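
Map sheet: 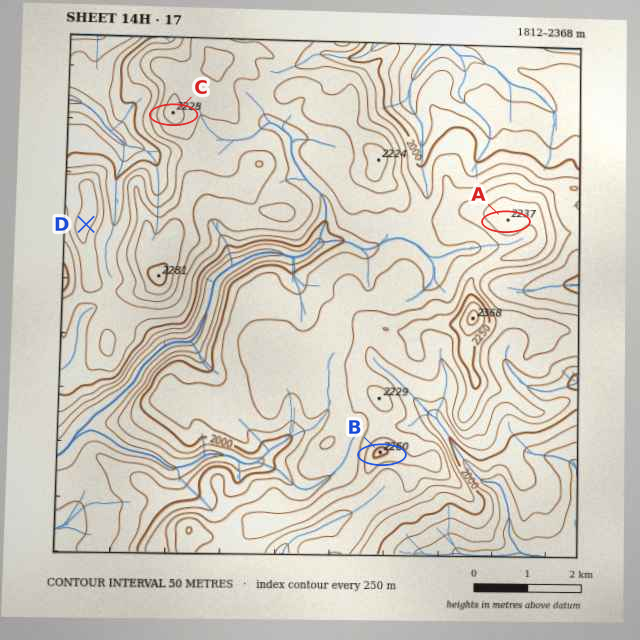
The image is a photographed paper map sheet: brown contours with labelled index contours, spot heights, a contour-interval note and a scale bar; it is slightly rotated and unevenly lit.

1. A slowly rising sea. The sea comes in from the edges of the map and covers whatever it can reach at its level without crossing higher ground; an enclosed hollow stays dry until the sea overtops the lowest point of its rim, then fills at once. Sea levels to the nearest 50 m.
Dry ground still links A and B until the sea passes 2150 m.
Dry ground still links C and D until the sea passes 2100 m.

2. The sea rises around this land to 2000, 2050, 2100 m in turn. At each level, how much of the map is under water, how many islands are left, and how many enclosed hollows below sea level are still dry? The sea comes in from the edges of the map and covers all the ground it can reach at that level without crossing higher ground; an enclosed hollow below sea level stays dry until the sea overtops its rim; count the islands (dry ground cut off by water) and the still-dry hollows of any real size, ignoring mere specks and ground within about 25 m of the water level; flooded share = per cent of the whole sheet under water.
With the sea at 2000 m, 28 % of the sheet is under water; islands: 0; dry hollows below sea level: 0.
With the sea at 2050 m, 39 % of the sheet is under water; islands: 0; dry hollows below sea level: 0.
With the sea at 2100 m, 57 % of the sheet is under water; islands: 0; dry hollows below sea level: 0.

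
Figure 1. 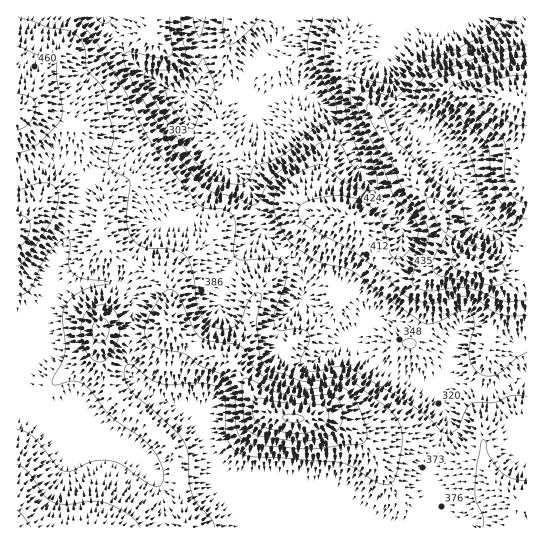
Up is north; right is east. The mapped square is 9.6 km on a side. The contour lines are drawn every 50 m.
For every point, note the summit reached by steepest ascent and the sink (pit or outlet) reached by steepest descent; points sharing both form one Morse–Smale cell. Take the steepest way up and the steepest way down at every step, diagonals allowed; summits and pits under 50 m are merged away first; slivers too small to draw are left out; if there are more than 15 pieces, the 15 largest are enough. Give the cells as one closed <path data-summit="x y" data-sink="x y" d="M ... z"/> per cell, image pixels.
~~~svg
<path data-summit="293 418" data-sink="187 95" d="M187 108l-2 6-6 6-34 20-30 24-28 17-16 52-16 28-4 14 0 14 42-6 16 0 12 4 11 14-3 41 2 31 4 7 18 15 30 12-10 4-37 39 8 8 8 13 9 8 13 1 44-4 10 19 17 24 5 4 39 2 52-2 18 4 27 0 13-2 15-5 14-17 3-9-2-21 8-27 10-20 0-13-7-15-10-10-36-15-23-13-18-16-6-1-32-34-12-10 1-22-5-14-10-11-25-19-16-48-7-9-26-15-8-10-15-24z"/><path data-summit="522 98" data-sink="187 95" d="M527 16l-423 1 21 36 13 14 31 22 12 6 7 0 0 19 9 24 18 23 30 20 7 13 7 27 5 12 25 19 7 7 7 12 0 28 12 10 32 34 6 1 30 24 46 20 5 0 11-7 10 0 20 7 19 1 19-8 15-3 0-13-5-15-9-7-13-7-22-7-18-1-8 10-3 13-5-7-11-7-20-10-19-7-20-3-15 10 7-8 0-24 25-32 9-21 2-16-42-53-8-19 34-15 17-14 1-5 9 11 21 12 9 18 17 18 10 18 6 22 5 6 12 6 33 1z"/><path data-summit="467 263" data-sink="187 95" d="M405 120l-1 5-17 14-34 15 8 19 42 53-2 16-9 21-25 32-2 27 10-5 8 0 24 7 34 17 9 10 3-13 8-10 24 3 16 5 17 9 6 8 3 11 1-131-34-2-12-6-5-6-6-22-10-18-17-18-9-18-21-12z"/><path data-summit="17 113" data-sink="187 95" d="M103 16l-87 1 1 154 33-10 8 0 19 8 10 11 28-16 22-19 30-17 18-14 3-19-7 0-12-6-31-22-13-14z"/><path data-summit="17 527" data-sink="187 95" d="M19 335l-3 0 1 193 332-1 0-3-8-1-32 2-59-2-5-4-17-24-10-19-44 4-13-1-9-8-8-13-11-11-51-28-7 0-10 5-10 0-30-12-5-6-1-13z"/><path data-summit="101 330" data-sink="187 95" d="M109 283l-16 0-40 5-18 27-15 15 0 76 5 6 30 12 10 0 10-5 7 0 55 30 36-38 10-4-30-12-8-6-13-14-3-8 3-66-11-14z"/><path data-summit="522 502" data-sink="187 95" d="M527 379l-10 1-23 9-19-1-20-7-10 0-14 7 9 10 5 11 2 17-10 20-8 27 2 21-4 12-13 14-9 4-19 3-36-2-1 2 178 1z"/><path data-summit="17 233" data-sink="187 95" d="M58 161l-8 0-34 10 1 164 3-1 0-4 15-15 16-25 1-23 19-34 16-51 0-3-10-10z"/>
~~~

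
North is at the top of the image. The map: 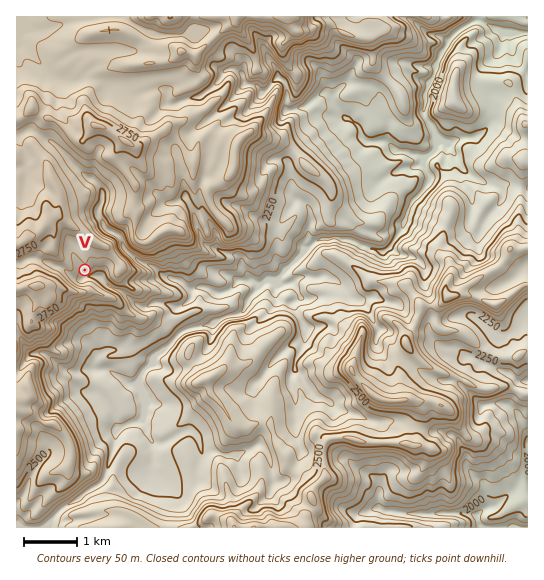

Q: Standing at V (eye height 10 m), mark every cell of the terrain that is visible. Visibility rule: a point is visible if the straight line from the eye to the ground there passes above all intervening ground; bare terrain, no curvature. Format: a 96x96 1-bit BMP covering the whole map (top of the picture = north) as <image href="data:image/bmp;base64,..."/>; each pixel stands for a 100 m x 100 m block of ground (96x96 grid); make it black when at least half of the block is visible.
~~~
<image width="96" height="96" href="data:image/bmp;base64,Qk2+BAAAAAAAAD4AAAAoAAAAYAAAAGAAAAABAAEAAAAAAIAEAAATCwAAEwsAAAIAAAAAAAAA////AAAAAAAAAAAAAAAAAAAAAAAAAAAAAAAAAAAAAAAAAAAAAAAAAAAAAAAAAAAAAAAAAAAAAAAAAAAAAAAAAAAAAAAAAAAAAAAAAAAAAAAAAAAAAAABAAAAAAAAAAAAAAABAAAAAAAAAAAAAAABgAAAAAAAAAAAAAABwAAAAAAAAAAAAAABwAAAAAAAAAAAAAABwAAAAAAAAAAAAAABwAAAAAAAAAAAAAABwAAAAAAAAAAAAAABwAAAAAAAAAAAAAADwACEAAAAAAAAAAAD4f/wAAAAAAAAAAAD///wAAAAAAAAAAAD///gAAAAAAAAAAABn/4AAAAAAAAAAAAB3+AAAAAAAAAAAAAA/8AAAAAAAAAAAAAAD+AAAAAAAAAAAAAAD/AAAAAAAAAAAAAAD/AAAAAAAAAAAAAAB+AAAAAAAAAAAAAAQ8AAAAAAAAAAAAAA54AAAAAAAAAACAAA/wAAAAAAAAAADgAA/gAAAAAAAAAADwAA/gAAAAAAAAAAHxgAAgAAAAAAAAAADxwAAAAAAAAAAAAAB4wAAAAAAAAAAAAAx4wAAAAAAAAAAAAA54AAAAAAAAAAAAAAYAAAAAAAAAAAAAAAAAAAAAAAAAAAAAAAAAAAAAAAAAAAAAAAAAAAAAAAAAAAAABAAAAAAAAAAAAAAAAAAAAAAAAAAAAAAAAAAAAAAAAAAAAAAGQAAAAAAAAAAAAAP+AAAAAAAAAAAAAA/+AAAAAAAAAAAAAH/+AAAAAAAAAAAAAH/uAAAAAAAAAAAAAOPPAAAAAAAAAAAAAAcHAAAAAAAAAAAAAA4GAAAAAAAAAAAAAB4AAAAAAAAAAAAADBwAAAAAAAAAAAAAABwAAAAAAAAAAAAAABgAAAAAAAAAAAAAABgAAAAAAAAAAAAAAAwAAAAAAAAAAAAAABgAAAAAAAAAAAAAAAAAAAAAAAAAAAAAAAAAAAAAAAAAAAAAAAAAAAAAAAAAAAAAAAAAAAAAAAAAAAAAAAAAAAAAAAAAAAAAAAAAAAAAAAAAAAAAAAAAAAAAAAAAAAAAAAAAAAAAAAAAAAAAAAAAAAAAAAAAAAAAAAAAAAAAAAAAAAAAAAAAAAAAAAAAAAAAAAAAAAAAAAAAAAAAAAAAAAAAAAAAAAAAAAAAAAAAAAAAAAAAAAAAAAAAAAAAAAAAAAAAAAAAAAAAAAAAAAAAAAAAAAAAAAAAAAAAAAAAAAAAAAAAAAAAAAAAAAAAAAAAAAAAAAAAAAAAAAAAAAAAAAAAAAAAAAAAAAAAAAAAAAAAAAAAAAAAAAAAAAAAAAAAAAAAAAAAAAAAAAAAAAAAAAAAAAAAAAAAAAAAAAAAAAAAAAAAAAAAAAAAAAAAAAAAAAAAAAAAAAAAAAAAAAAAAAAAAAAAAAAAAAAAAAAAAAAAAAAAAAAAAAAAAAAAAAAAAAAAAAAAAAAAAAAAAAAAAAAAAAAAAAAAAAAAAAAAAAAAAAAAAAAAAAAAAAAAAAAAAAAAAAAAAAAAAAAAAAAAAAAAAAAAAAAAAAAAAAAAAAAAAAAAA="/>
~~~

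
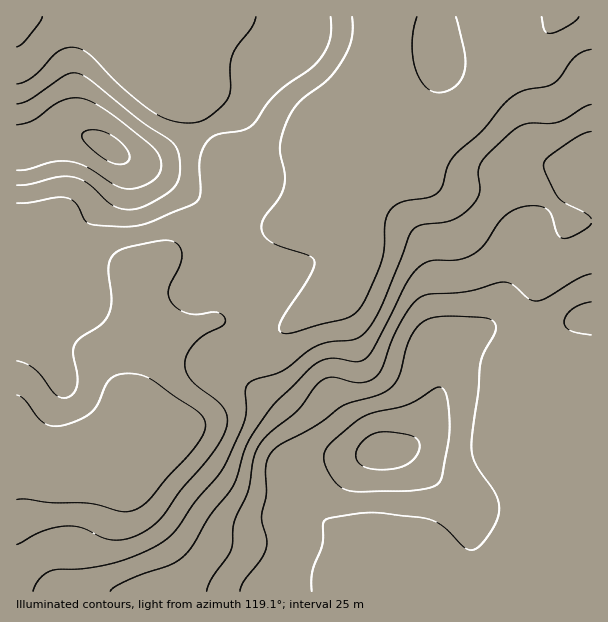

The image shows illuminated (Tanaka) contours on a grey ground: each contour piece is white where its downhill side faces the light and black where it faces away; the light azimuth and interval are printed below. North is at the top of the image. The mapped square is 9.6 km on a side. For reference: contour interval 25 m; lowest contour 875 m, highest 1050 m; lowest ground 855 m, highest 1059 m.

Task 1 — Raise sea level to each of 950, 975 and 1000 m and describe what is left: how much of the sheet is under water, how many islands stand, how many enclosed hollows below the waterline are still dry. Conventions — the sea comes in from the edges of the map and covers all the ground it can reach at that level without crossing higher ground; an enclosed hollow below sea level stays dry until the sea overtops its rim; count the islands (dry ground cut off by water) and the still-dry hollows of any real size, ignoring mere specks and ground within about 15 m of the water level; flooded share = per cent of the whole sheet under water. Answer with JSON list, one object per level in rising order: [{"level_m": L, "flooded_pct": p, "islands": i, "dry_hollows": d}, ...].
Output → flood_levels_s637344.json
[{"level_m": 950, "flooded_pct": 62, "islands": 0, "dry_hollows": 0}, {"level_m": 975, "flooded_pct": 71, "islands": 0, "dry_hollows": 0}, {"level_m": 1000, "flooded_pct": 89, "islands": 0, "dry_hollows": 0}]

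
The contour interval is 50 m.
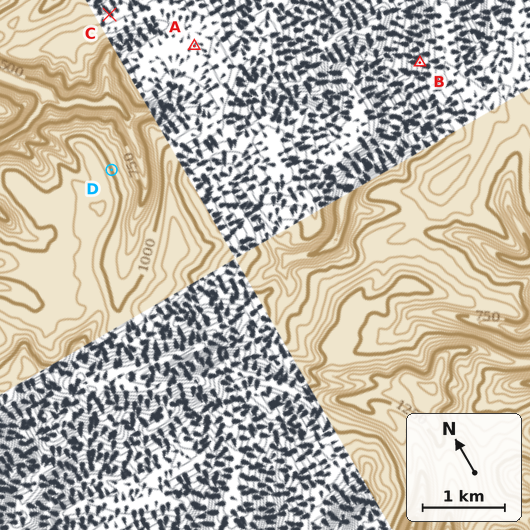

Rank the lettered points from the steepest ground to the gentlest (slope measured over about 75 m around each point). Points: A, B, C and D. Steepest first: B D C A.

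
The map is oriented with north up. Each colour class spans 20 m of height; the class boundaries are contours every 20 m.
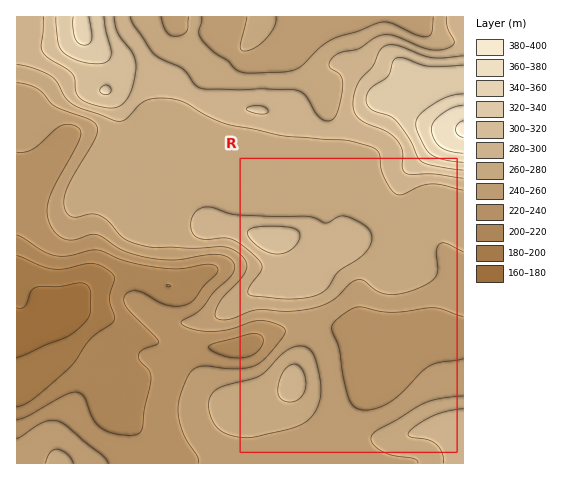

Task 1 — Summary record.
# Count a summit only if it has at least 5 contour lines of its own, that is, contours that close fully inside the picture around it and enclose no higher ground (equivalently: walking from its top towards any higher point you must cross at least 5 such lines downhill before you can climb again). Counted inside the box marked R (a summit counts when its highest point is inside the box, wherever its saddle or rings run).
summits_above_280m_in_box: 0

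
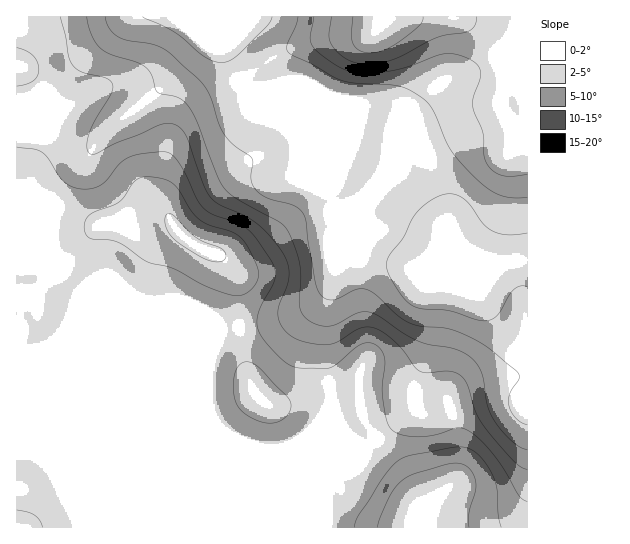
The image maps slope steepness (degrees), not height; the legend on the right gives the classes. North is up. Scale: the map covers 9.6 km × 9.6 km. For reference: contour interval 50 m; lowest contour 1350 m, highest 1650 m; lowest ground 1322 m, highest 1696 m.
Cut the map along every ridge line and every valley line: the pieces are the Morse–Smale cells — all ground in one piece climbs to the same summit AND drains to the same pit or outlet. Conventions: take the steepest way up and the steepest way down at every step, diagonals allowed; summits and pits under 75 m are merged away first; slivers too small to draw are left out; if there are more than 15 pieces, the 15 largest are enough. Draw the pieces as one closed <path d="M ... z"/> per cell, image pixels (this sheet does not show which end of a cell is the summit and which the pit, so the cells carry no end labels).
<path d="M230 16l-16 0-13 29-22 25-24 23-41 31-20 20-13 1-10-2-30-18-14 2-11-2 1 403 311-1 3-141-6-28 0-40 10-48 10-6 11-13-21-24-6-36-16-36-64-66-6-3-7-9-11-23 0-8 6-12z"/><path d="M527 16l-296 0 0 18-6 12 0 8 18 32 6 3 64 66 16 36 6 36 23 26 24 4 43 16 30-12 72 0z"/><path d="M357 252l-12 12-10 6-10 48 0 40 6 28-3 141 199 1 1-266-73-1-30 12-43-16z"/><path d="M213 16l-196 0-1 107 11 4 14-2 34 19 19 0 20-20 41-31 24-23 22-25z"/>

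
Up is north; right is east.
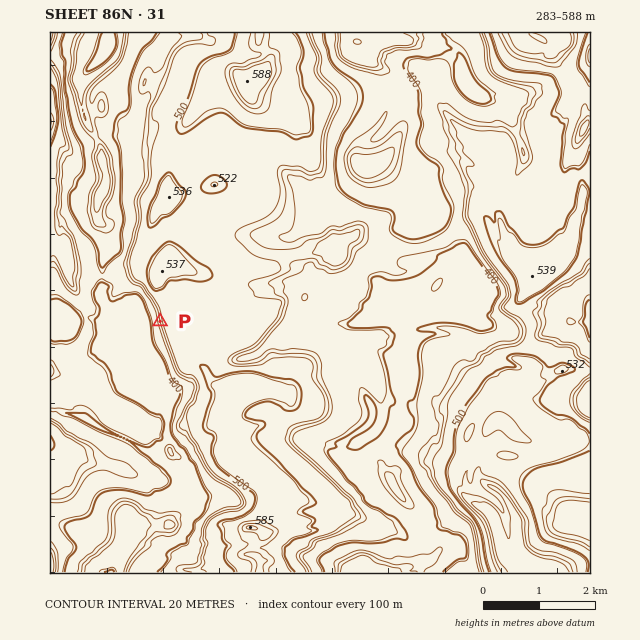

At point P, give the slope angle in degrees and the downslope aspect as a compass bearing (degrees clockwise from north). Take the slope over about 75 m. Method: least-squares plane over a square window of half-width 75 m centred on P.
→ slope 21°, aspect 260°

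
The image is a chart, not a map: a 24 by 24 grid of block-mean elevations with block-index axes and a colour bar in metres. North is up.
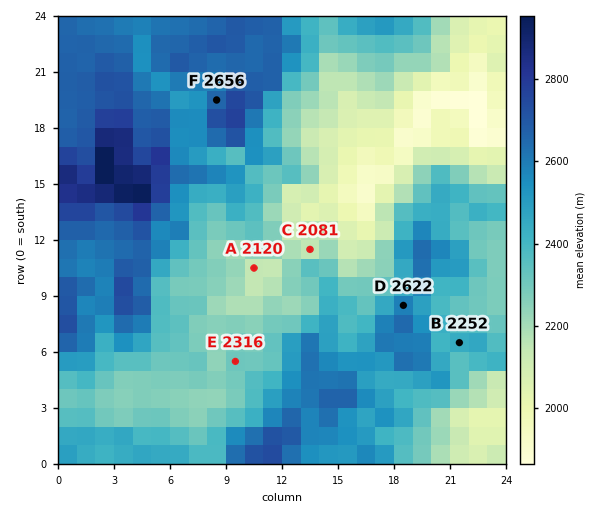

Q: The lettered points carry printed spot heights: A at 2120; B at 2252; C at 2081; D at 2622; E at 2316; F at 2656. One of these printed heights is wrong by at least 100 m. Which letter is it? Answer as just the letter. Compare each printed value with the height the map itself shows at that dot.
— B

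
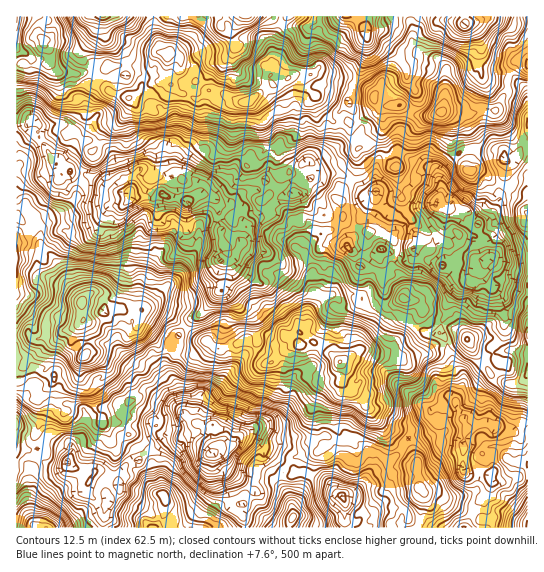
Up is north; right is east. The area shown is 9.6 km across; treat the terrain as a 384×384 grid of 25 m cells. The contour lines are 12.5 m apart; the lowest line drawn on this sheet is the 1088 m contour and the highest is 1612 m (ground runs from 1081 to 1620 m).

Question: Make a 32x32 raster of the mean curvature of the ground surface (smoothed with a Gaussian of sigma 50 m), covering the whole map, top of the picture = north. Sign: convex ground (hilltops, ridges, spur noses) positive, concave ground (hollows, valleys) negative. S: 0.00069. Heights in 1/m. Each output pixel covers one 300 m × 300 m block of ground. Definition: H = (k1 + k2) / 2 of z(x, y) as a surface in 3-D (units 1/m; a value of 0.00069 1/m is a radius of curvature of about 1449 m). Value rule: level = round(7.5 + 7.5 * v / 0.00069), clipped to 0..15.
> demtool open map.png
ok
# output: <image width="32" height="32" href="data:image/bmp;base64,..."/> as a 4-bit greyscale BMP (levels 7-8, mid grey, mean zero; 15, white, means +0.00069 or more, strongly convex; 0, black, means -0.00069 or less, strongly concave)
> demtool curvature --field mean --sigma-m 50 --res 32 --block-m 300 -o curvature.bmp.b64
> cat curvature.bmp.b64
<image width="32" height="32" href="data:image/bmp;base64,Qk12AgAAAAAAAHYAAAAoAAAAIAAAACAAAAABAAQAAAAAAAACAAATCwAAEwsAABAAAAAAAAAAAAAAABEREQAiIiIAMzMzAERERABVVVUAZmZmAHd3dwCIiIgAmZmZAKqqqgC7u7sAzMzMAN3d3QDu7u4A////AN/1YFqHZ8cYv8oYTEl2h3rXY4Nof4mFYp9yCHZtrFV2x4VKCf+3SpSpoAKWv8iVU7g0VTWJgUO6omPKV6qgU3KZkKjCepAD1YnMeVStU5jnuHF5ioZXQRiGdpRqV3V6c1icf4ksVRZAN6QG95WGMzKbhxU6kwaWhVi3nt1QhJSDmXrqR3dwaqm1q+unCEGV65ZJSJeEinXrl4inUuZXXoqXO/xlaMvGfqkq+4n7k6c3yah2fFVPzLWcum6al2j1hfeN2G+iV7in66a8dkU8yxd7eKS5+HCZRmzQQlNMWmhXUm76iqtrAsd2q7p4+7WTKLu5vUiP1WZkVaeEZbx0J1eXi6eYcbUCfTa6pWo2CzI1nJUyea4+VwZ/dQg5OZmGKIo4Q1wnPggeuKt5zHh9Z1urymQtnH58VWx0xoKoRCZv2lmFMDEENn1RitM6wQJ5WJQYolXHw2pjlkaoF40K6Xi2UadwZCez1oVHWj+FDfk4xTf5i3iJiRaXBY9UVIZUFXTJWJUhNSxrCol1t6ZYkngBRHbL6WuJa4iHppZu+7v0IvpUrWqrrvlW6gXdwfms9ka2fYqLeMdbt3pW+SX7QMX7/JlVdYo2nJ3tpb0GmxS4d6Gbhc7GcT3jfHQ5ivtz2s7bYKncu5V9pVagN8dyZtWa5kZktFk4OnRHdFe4MAJT"/>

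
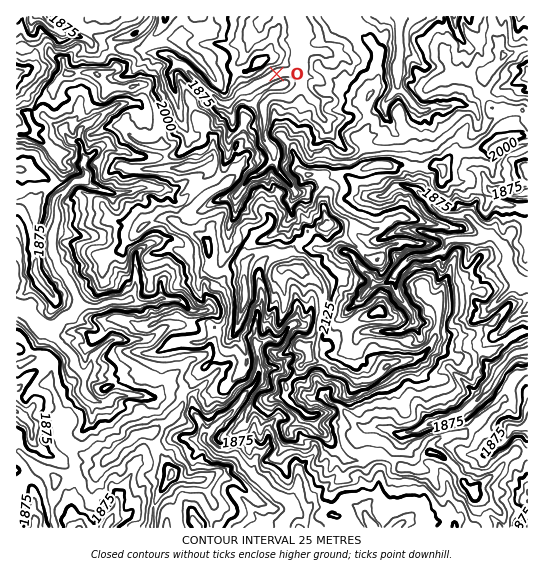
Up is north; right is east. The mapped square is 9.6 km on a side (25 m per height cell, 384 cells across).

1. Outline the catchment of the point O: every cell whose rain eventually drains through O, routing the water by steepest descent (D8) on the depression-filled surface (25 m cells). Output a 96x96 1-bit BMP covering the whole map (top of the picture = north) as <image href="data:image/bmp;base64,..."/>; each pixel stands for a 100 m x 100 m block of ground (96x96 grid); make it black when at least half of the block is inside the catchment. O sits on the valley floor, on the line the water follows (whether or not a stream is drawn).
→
<image width="96" height="96" href="data:image/bmp;base64,Qk2+BAAAAAAAAD4AAAAoAAAAYAAAAGAAAAABAAEAAAAAAIAEAAATCwAAEwsAAAIAAAAAAAAA////AAAAAAAAAAAAAAAAAAAAAAAAAAAAAAAAAAAAAAAAAAAAAAAAAAAAAAAAAAAAAAAAAAAAAAAAAAAAAAAAAAAAAAAAAAAAAAAAAAAAAAAAAAAAAAAAAAAAAAAAAAAAAAAAAAAAAAAAAAAAAAAAAAAAAAAAAAAAAAAAAAAAAAAAAAAAAAAAAAAAAAAAAAAAAAAAAAAAAAAAAAAAAAAAAAAAAAAAAAAAAAAAAAAAAAAAAAAAAAAAAAAAAAAAAAAAAAAAAAAAAAAAAAAAAAAAAAAAAAAAAAAAAAAAAAAAAAAAAAAAAAAAAAAAAAAAAAAAAAAAAAAAAAAAAAAAAAAAAAAAAAAAAAAAAAAAAAAAAAAAAAAAAAAAAAAAAAAAAAAAAAAAAAAAAAAAAAAAAAAAAAAAAAAAAAAAAAAAAAAAAAAAAAAAAAAAAAAAAAAAAAAAAAAAAAAAAAAAAAAAAAAAAAAAAAAAAAAAAAAAAAAAAAAAAAAAAAAAAAAAAAAAAAAAAAAAAAAAAAAAAAAAAAAAAAAAAAAAAAAAAAAAAAAAAAAAAAAAAAAAAAAAAAAAAAAAAAAAAAAAAAAAAAAAAAAAAAAAAAAAAAAAAAAAAAAAAAAAAAAAAAAAAAAAAAAAAAAAAAAAAAAAAAAAAAAAAAAAAAAAAAAAAAAAAAAAAAAAAAAAAAAAAAAAAAAAAAAAAAAAAAAAAAAAAAAAAAAAAAAAAAAAAAAAAAAAAAAAAAAAAAAAAAAAAAAAAAAAAAAAAAAAAAAAAAAAAAAAAAAAAAAAAAAAAAAAAAAAAAAAAAAAAAAAAAAAAAAAAAAAAAAAAAAAAAAAAAAAAAAAAAAAAAAAAAAAAAAAAAAAAAAAAAAAAAAAAAAAAAAAAAAAAAAAAAAAAAAAAAAAAAAAAAAAAAAAAAAAAAAAAAAAAAAAAAAAAAAAAAAAAAAAAAAAAAAAAAAAAAAAAAAAAAAAAAAAAAAAAAAAAAAAAAAAAAAAAAAAAAAAAAAAAAAAAAAAAAAAAAAAAAAAAAAAAAAAAAAAAAAAAAAAAAAAAAAAA4AAAAAAAAAAAAAAB4AAAAAAAAAAAAAGB4AAAAAAAAAAAAAP54AAAAAAAAAAAAAP/4AAAAAAAAAAAAAP/4AAAAAAAAAAAAAP/8AAAAAAAAAAAAAf/8AAAAAAAAAAAAAf/+AAAAAAAAAAAAAf/+AAAAAAAAAAAAAf/+AAAAAAAAAAAAAf/+AAAAAAAAAAAAA//+AAAAAAAAAAAAA///AAAAAAAAAAAAA///gAAAAAAAAAAAB///gAAAAAAAAAAAB///wAAAAAAAAAAHj///8AAAAAAAAAAP////+AAAAAAAAAAP////+AAAAAAAAAAH//8D+AAAAAAAAAAB//8AeAAAAAAAAAAD//4AMAAAAAAAAAAD//wAAAAAAAAAAAAD//AAAAAAAAAAAAAD9+AAAAAAAAAAAAADwOAAAAAAAAAAAAAAAAAAAAAAAAAAAAAAAAAAAAAAAAAAAAAAAAAAAAAAAAAAAAAAAAAAAAAAAAAAA="/>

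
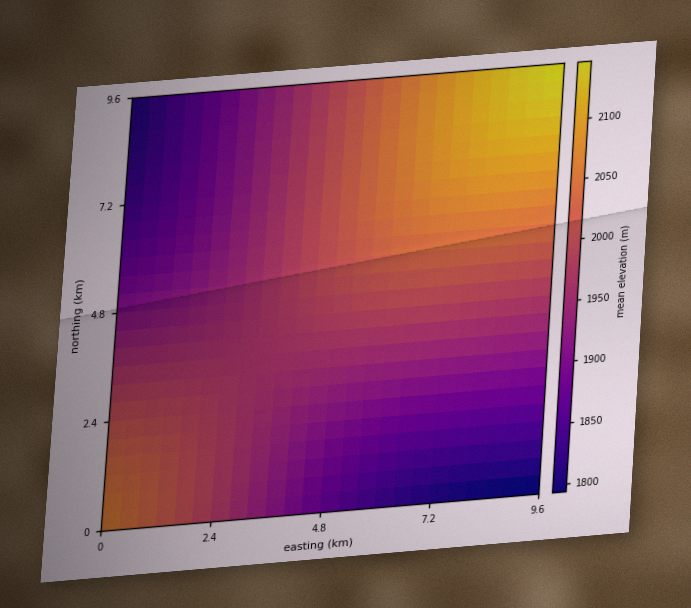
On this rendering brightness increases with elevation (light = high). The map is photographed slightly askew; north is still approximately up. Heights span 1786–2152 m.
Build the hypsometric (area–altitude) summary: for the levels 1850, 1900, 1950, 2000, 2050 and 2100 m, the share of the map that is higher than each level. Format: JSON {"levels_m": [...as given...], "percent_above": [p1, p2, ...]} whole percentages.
{"levels_m": [1850, 1900, 1950, 2000, 2050, 2100], "percent_above": [92, 78, 58, 31, 15, 5]}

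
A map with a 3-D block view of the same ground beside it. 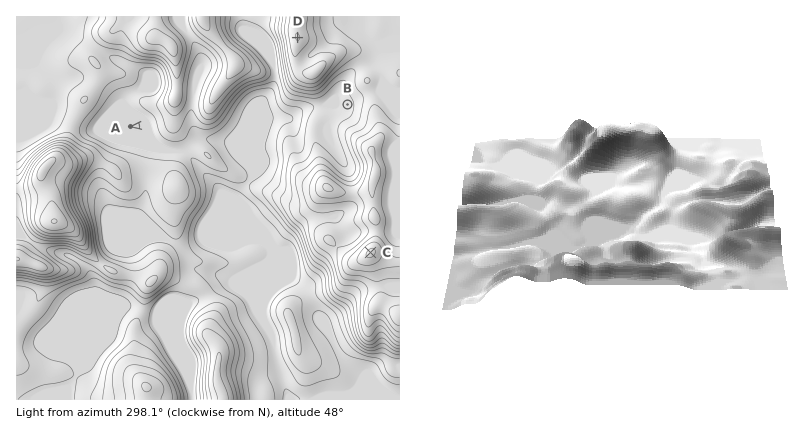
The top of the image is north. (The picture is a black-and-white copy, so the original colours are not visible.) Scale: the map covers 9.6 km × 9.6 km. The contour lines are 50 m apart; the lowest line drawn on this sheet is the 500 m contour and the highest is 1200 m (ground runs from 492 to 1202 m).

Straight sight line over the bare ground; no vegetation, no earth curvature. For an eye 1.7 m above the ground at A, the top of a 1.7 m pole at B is hidden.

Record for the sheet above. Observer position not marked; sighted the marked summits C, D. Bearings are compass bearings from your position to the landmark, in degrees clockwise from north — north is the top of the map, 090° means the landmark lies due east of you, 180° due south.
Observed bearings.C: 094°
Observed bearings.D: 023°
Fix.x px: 211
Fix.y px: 241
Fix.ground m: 530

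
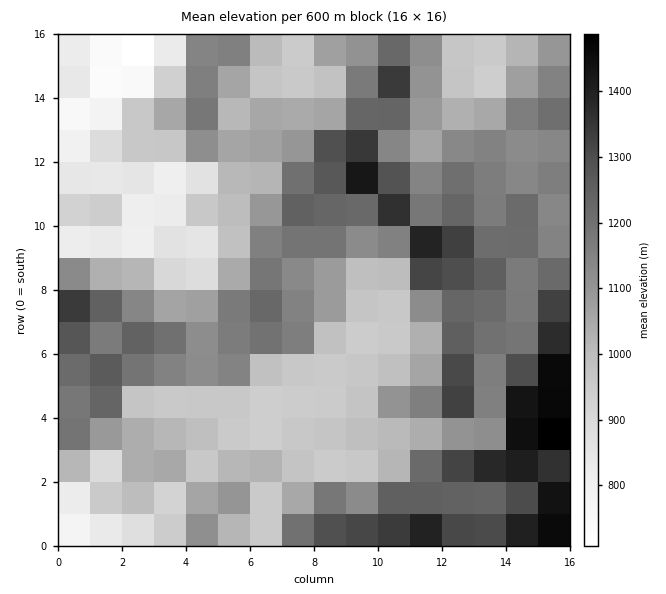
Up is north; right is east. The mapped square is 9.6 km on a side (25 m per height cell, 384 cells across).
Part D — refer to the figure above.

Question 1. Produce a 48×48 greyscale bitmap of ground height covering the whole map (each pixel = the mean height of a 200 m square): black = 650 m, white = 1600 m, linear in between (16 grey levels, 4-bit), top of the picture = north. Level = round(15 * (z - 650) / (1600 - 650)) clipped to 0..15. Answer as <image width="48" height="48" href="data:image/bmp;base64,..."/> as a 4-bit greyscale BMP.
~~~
<image width="48" height="48" href="data:image/bmp;base64,Qk32BAAAAAAAAHYAAAAoAAAAMAAAADAAAAABAAQAAAAAAIAEAAATCwAAEwsAABAAAAAAAAAAAAAAABEREQAiIiIAMzMzAERERABVVVUAZmZmAHd3dwCIiIgAmZmZAKqqqgC7u7sAzMzMAN3d3QDu7u4A////ACEREiIjV4hmVVVXm7u7u7vMy7uqu7zMzBIyM0RDV4h2ZVVXmqqqu7vMy7uqq7zd3RNERFVDVnd3ZVVWmqmZqprMy7uqq7zd3SJFVVVTNWd4dlVWiqqYmJq7uqqpqqvM3iI0VmZVRFZ4hlVVaJmYeJqpiJmZmZq7zjMzVWZmVFd4h1VVVWd3Z4mZqpmJmqqrzkQzRWZ3ZEZ3d2VVVVVVVWd5u6qqu7uqvHdDRVZ3dkRVZnZVVVVVVVZnm7u83dy7u4hjNFZ3dlRERWZmZVVFVVVWiau7vN7czIiFRWd3ZmVVRFVlVlVVVVVVZniHeb3t3IiZZmdmZVZlVERVVWVVZmVVVWZmaK3u7Yirt2ZlVVVVVURERVVVV3d3eIiIeL3u7Yiat1VVVVVVVVVFVFVVV4iIirupeL3u3YiJqFVVVVVVVVVFVUVVVoh2iruoeb3d3YiJqWVVVVVVVVRFVVVEVndWiry5eKzczYiZq4VVVVVmZVVVVVVEVnVWeay5eKvM3ZmZq7iImYiJmGVVVVVUVmVVZ5uph5u83aqZmru6qpmZmXZVVVVUVVVVZ5qph5qs7bqZmauqqYiZiZh4h2VVVVVVV5qph4ms3bqIiJqpmXd3iJmZiHVVVVVVZ5qpmHiavLqIiIiId2Z4iImZmHVVVVVVaJqZmYiZrLqpiId3ZleZmZmZiIVVVVVWeJmZmZiJrMu7qYiHd1eYiZmYiIdlVVVWiamZmZiJvcuqqph3ZlV3eJmYeIh2VVVXiZmYmZiJvaqZmIdlVERWaJmId4d2VVVXmpiIiZiIq4h3ZWZkQzNFaJmIh3ZlVVZpzLmZmYiImmVUMzRkMzM0Z5iIiHd2VVVq3tzcupiIiVMiIiJEMzM0WJiImHiHZmZq7t26mqmIiTIzIiI0MzM0V4iImYmYh4iLzcqYiamIiBFFRDIkMzNERoiIqpqpl4q7qqqZiJqIiCJVVTIjMzRVVXiJqqqZiJvLiJqZiJqIiERVVDIiNEV3ZViZqZmYmry5iJmYiJqYiGVERDIiI0ZmZVaJmpmZrNyoeJmYiImYiFQzMzMiIjNFZlZ4mZmazduYiJmYiIiYiDMiM0MyIjM0ZlZ4mqmr3cqZh5mYiIeJiDIjM0QzM0REZ2ZomqvN3KmId4mZiIeIiDIjNFVDRWZUZ3ZniazMy5d3d3mZiHd3dzIzRFVEV4h2aIZmeKuqu6dmZmiZh4h3iCIzRWZVaJmHaIdmZ6mIrKdmZmeIh4iIiSEjNFZmeJmXZnh2Z4d3nLh2d2eIdoiImSERIkV3d4mGVWZ2dmZnnLl3d2ZmdomJmSERESRVVomGVVVWZVZ3m8qHh2VVVniZmTIiERIzRomGVVVVVVZnm8uYhmVVVWeJiEMyEREjVnmHdlVVVVVWisuodlVURWd4iEQyEREjRomHeGVVVVVWirypdlVERWZ3iEMyERESNomHiXVVRVZmeKuodlVEVVZ3dzMiERERJXiHiXVUVWd3d4mYdmVEVVV3dzIiIhERI2iHiXVUVniId3iJh2VEVmZndw=="/>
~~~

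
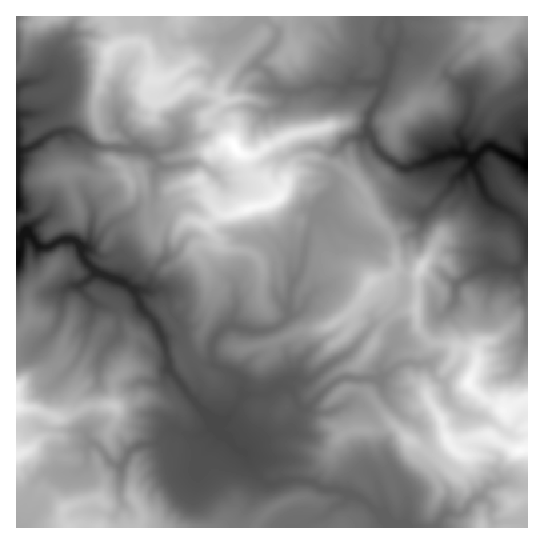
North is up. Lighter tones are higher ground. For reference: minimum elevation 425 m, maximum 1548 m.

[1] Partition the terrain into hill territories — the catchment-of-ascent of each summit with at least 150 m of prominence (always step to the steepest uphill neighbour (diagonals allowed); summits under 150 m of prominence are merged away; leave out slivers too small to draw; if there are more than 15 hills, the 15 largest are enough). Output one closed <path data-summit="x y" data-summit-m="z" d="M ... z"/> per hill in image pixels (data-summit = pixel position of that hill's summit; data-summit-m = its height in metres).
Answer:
<path data-summit="234 146" data-summit-m="1548" d="M397 16l-381 1 0 236 4-4 1-11 5-6 13 15 11 0 11-7 13 0 7 7 0 6 4 8 10 11 27 9 12 8 6 17 16 17 8 18 5 29 46 53 2 7 12 9 9 12 7 1 18-13 24-7 13-22-8-19-6-4-9 0-11 8-23 0-2-4 2-9-4-7 14-18-2-26 24-3 7-4 7-9-1-9 3-19 10-18 10-44 6-11 3-11 13-13 3-7 0-4-7-10 3-15 14-14 7-3 9 0 6-3 0-16 13-25 0-8 8-16 2-14 6-10 3-10z"/><path data-summit="521 450" data-summit-m="1522" d="M369 133l-7 4-9 0-7 3-14 14-3 15 7 10 0 4-3 7-13 13-3 11-6 11-10 44-10 18-3 19 1 9-7 9-7 4-24 3 2 26-14 18 4 7 0 12 23 1 11-8 9 0 6 4 8 19-13 22-24 7-19 14 11 18 11 12 8 1 8-4 21 0 11 3 11 6 12 0 20 7 24 17 10 15 136 0 1-269-10 9-16-1-10-6-1-11 4-19 0-16 4-8-15-14-5-16-7-11-1-9-9-5-13 1-11 3-15 8-5 0-6 3-1 15-6 6-6 1-12-5-11-14 0-5 7-10-8-9z"/><path data-summit="17 407" data-summit-m="1473" d="M26 232l-5 6 0 7-5 9 1 274 2-1 0-5 5-9 7-24 11-14 5-3 31 0 9-8 12 1 8-4 14 6 9-16 9-6 20-2 14-14 17 7 8 0 8-4 7-7 0-3-44-52-5-29-8-18-16-17-5-16-13-9-27-9-10-11-4-8 0-6-7-7-13 0-11 7-11 0z"/><path data-summit="497 39" data-summit-m="1186" d="M527 16l-129 0-1 6 3 7-1 12-7 10-3 18-8 16 0 8-13 25 0 15 9 17 25 18 9 0 38-15 13-1 11 7 14-12 6 0 34 18z"/><path data-summit="69 527" data-summit-m="1336" d="M214 423l-8 9-8 4-8 0-17-7-14 14-20 2-9 6-9 16-14-6-8 4-12-1-9 8-31 0-5 3-11 14-7 24-5 9 0 5 222 1 0-11 11-16 5-26-12-21-7-3-9-12-12-9z"/>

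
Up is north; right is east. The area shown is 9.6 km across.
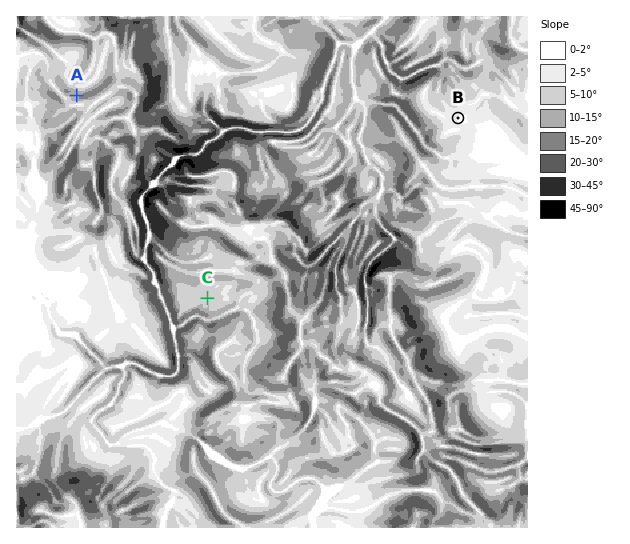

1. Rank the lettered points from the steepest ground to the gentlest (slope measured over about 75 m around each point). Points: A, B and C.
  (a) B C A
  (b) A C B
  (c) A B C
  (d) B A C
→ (b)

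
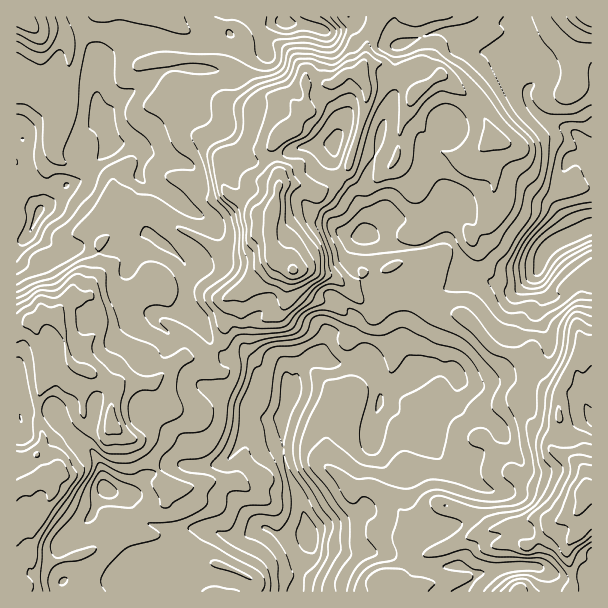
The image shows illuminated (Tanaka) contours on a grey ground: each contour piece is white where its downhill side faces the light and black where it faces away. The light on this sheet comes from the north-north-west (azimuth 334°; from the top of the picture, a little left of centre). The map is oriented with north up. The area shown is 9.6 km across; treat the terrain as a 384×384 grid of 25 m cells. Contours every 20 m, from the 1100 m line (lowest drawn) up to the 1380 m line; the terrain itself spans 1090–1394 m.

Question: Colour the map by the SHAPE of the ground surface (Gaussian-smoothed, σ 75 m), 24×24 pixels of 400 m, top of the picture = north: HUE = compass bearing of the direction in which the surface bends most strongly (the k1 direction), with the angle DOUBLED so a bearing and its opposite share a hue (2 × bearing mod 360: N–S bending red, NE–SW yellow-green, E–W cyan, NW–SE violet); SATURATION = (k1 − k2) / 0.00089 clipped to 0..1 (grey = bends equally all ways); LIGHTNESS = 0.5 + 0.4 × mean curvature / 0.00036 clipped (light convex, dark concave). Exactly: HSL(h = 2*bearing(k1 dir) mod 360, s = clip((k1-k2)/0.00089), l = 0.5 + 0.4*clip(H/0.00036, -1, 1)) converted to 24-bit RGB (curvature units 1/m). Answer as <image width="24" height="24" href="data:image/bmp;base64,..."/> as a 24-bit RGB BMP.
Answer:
<image width="24" height="24" href="data:image/bmp;base64,Qk32BgAAAAAAADYAAAAoAAAAGAAAABgAAAABABgAAAAAAMAGAAATCwAAEwsAAAAAAAAAAAAArdd1MR5Gf5o3jZBNXkFvk3h7fJKMU49Ul4pFhMDkuYjXFSKRT4C7Yn2y0KnXwKHWdKO5sVrKPkq4DVYXUugB5gA6XwgO78EX29xWGDN5noTCtIiaQnh9Yo5MeY9kbqWzktnRmFZXsHB9SGKRGxRZsZZQYo8lhmAlxD067E+5gyGH2k9/1QAQn7YAXfBBW+wA45aQG3Y2IGVAv3CUfXivl1yzhpw0XnMje2UiTngvbUQfc4lBChEpsqJMoLeIfIydoaJrTWoryR7ZjqvYiIfcwSXkcpfN/M/cZ6JP8ZiWH4RnIbarxkaVukqcwIyMeYG5fLK3mjyDktm5KyCecjmDjcB2R5ZQcbeCaVG2w731kdv3O7/JeyucxCHk1G7J36WXv4TU4qi675m4CBQrgpEePK5mp93ap4nVgWTQlaTLvs6fIwAzdLNqo+K6fZ7LYI2ySntnkL03ZzUjZSciVJEzLntqUHc/6ty8h1XWmNeT21KokgCVkMV8OKpRZ3Ium4olGVgOsLNMt6lYLwB3y+vVgrN4QXh3p0tqdZdzf093nm1uW5ONjlevfiB5aOaljeKYelkf4eBQcww/noftzvfyrEzggFOJfpdvz8uWKJGbU12UIDeQwrJ+q5hhKltpq6xdnI5yVkttp4qhgqWTQSNQUM268OA6MNAu09ciSBQOo89vC+B4xH4efT5jkLS+f5O01LuYFyRQq7U4HE9kxJuKtYuJQbGmOYSLpW58cqGXWHyUtlOOUWS2J2OC+vfReihMxzzBjFPcnb5uLNWa3XTWaYDFiKJkYExJy5JyGmKev85tHihLer1klpm1zYHJKLCFPZN6s5SFQjphfGhBpa5iNHKi+rmcYj2HO6FwxFGhk9WuYbq7k1xqT4p823LEdYa4e7lyyS10mn0wKGRGFo8Wm3YbUikewrJ2WUByhYg2UTZGnqNfVLeYZcN0CxCi45SKN9SZTaI8XcFesoRHWop/mXCAQYY+t1Sx7TwpiCE2jy4jLuAlHXKQubhXmERmU7NLgVp/kW+AWWSNoejEYJSwjXjFHA1Z8PfU78nwuL7shUB+h8ZmUUR9b1JNdLVDLAok161meIvHrIbl8cGVDxs5MdyqbNC1mnDCW3OXh6rFr9vkebGOSIOjPzqXHG2/9PHXUsNi40vi7LLb0IBxXDyFsXGsgMjHEk3YwL7u3YfFcStK/bpcEJNXCOvgTc7NVIZCfqOuWppSc5JUspBeIJQtBz2f3RlhpMURrow2GWIc4ahe1Vp6QD2Ljb2dqlCNPmQ2KlUoqCBD56Xj1uj10t/5AEGtk3TPuJnfX1PHtqSEaC1IyMFAuNk3CCcrK9SL6bTkAm9c3GF8X34b2dVbUIFGfmo+fTE0dr65JyqJ4C+ctvKXc8Nx0tmdJQ1FP0YoekwxuoY4ipg7zC/Dxal/466VETovADMMEHIJATVgaas8vnOy1XpopkiubVm8jd7ahyJJJg0cU+de+vPRKKBGhh0FcS8lMmBfSoJdqqhHjGi6VKm72n2Uv4uA2ZniLEuMME4asDJsG49PQ4lCyXptcZ3NtMVJcCEzNDO5j3j/G+K998WCkhau0ZvrXUTKiT2sMmFSmMCQT4NeUjcxjbxbx7OVmkxLQSjNo5rdV1K8yVZnG9eTOrmS025vSzuPd5a2Lw5Ctvl9P3qTbehl6obrTX+Y/4PQB2au6LTiT6qUjUmSi4HBcrt9oW1PscuJGkxos5pnShtt5+KsTXt8SH9ajGcrdUVAlFRXLbTJku/fpjjC97BgS1kARGYYCSyF/5dHyow4mUuiWbTAblaqxYScqMfYu87qejazMDCCKVpI5OWYVKaTUkd3r2GtdpWKbKCIdJZxTjJSt7JKV6dv98LflmzMCCIr/9ufE0Rq1LZSOFs3TVBAnNyFcM2HcR1BlhkbNoUrc7rFTLCJxqVxUTlyOpZWuYCvgY6edYCST4ixg5ncrJjgyW682lqAKyx88/2gBx5O+tTQPThrXc6lnN+mcTRYcDCBxZ/OtqPFn2lTN4Jk0bRiNz13u4+hQJxfd6JZa4tJkZJPJaVMI3Fw91ePp8bx2qf/6vjQGiWuVNWazMz3gsLklEZdeURxT2WAiIpavrSEroI7HsRtr81lQ0trWaloqWl8rVlvVrCYabSinXRNEilDp/3GoU+5kg1O/tZqBytYms0L4K8xYycpiFJKf2CAhlqUZYxps25FxfHigqbNgCyfmHpvfH9abZBZdKR6d62kg12GoKp1Frc1MCADMxIAV4MA5cpFqD2msnwzZnEcY3gyUJdRXn2WfESDkliByEZI"/>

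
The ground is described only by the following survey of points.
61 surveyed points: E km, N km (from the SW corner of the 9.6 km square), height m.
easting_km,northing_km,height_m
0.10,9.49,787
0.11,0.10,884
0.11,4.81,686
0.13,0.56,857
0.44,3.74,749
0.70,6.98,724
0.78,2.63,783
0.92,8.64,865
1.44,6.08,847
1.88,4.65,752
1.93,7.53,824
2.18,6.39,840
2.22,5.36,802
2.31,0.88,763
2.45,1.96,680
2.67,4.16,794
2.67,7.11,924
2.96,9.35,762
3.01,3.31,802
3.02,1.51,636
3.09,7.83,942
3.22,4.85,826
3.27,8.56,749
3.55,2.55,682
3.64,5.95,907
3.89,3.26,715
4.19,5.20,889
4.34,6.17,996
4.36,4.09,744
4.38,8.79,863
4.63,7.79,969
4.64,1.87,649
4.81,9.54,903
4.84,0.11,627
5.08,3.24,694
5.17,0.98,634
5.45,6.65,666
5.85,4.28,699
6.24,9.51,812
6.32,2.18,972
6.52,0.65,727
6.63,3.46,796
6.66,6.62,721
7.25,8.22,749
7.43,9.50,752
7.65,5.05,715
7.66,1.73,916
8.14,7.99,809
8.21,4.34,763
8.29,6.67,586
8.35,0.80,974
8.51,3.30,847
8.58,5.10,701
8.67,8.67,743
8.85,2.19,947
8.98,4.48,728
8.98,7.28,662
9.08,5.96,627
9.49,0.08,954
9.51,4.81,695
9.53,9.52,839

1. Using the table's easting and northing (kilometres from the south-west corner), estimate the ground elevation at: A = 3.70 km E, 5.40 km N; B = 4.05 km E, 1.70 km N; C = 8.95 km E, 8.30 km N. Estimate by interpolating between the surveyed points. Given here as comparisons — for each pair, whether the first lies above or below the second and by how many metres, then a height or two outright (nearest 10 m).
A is above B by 290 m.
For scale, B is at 570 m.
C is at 740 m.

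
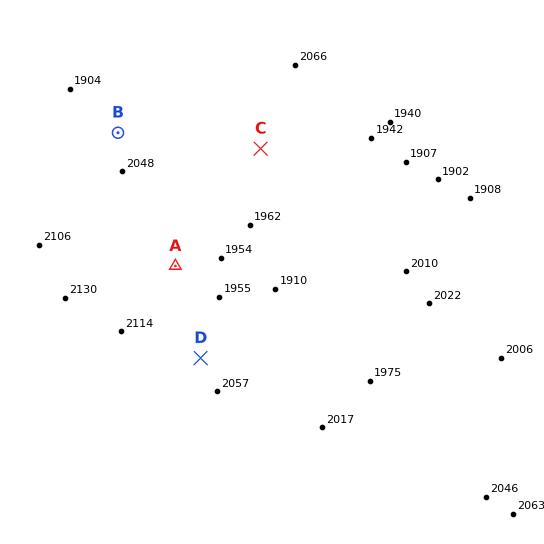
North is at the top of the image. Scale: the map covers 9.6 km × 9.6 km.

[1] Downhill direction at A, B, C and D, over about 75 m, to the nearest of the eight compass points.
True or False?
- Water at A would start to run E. True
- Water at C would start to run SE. True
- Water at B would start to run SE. False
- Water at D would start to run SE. False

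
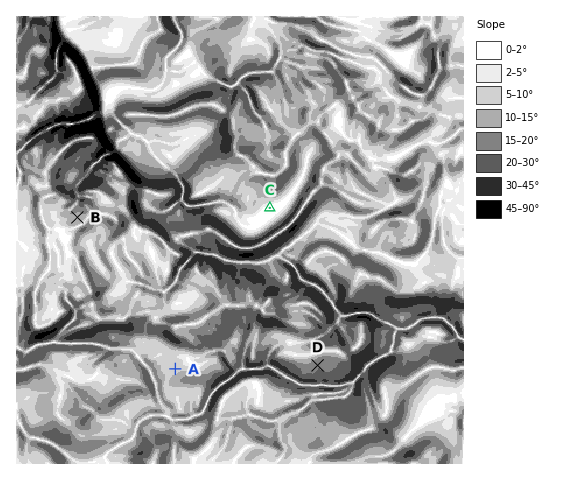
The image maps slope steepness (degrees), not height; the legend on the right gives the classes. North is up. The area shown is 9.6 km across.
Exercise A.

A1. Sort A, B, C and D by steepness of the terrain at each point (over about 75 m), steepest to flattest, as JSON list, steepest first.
["D", "B", "A", "C"]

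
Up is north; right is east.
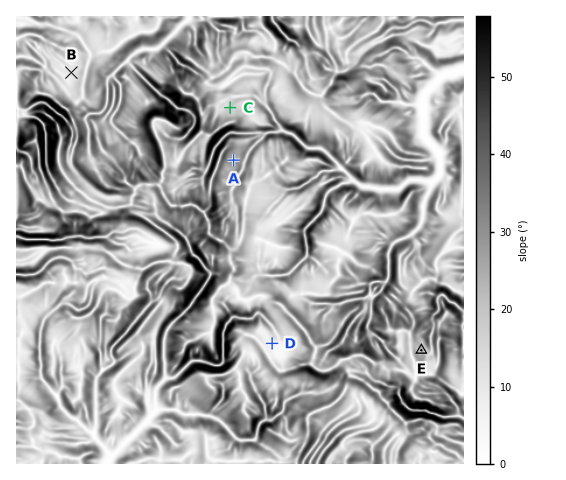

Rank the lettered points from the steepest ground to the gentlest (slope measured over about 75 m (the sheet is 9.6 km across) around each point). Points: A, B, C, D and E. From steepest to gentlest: A E C B D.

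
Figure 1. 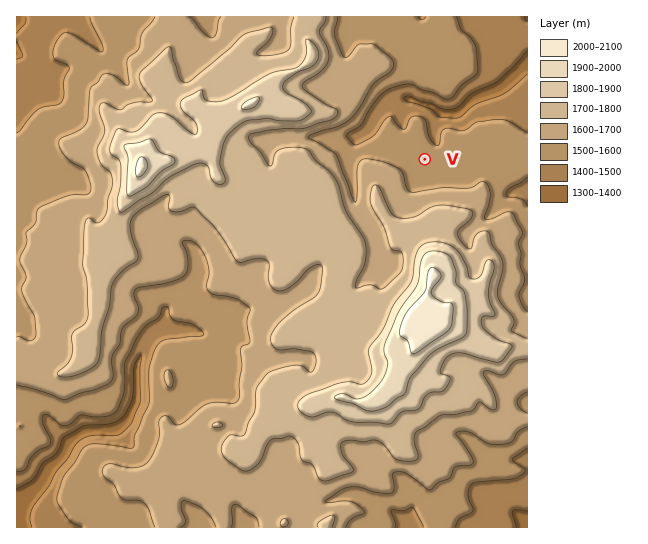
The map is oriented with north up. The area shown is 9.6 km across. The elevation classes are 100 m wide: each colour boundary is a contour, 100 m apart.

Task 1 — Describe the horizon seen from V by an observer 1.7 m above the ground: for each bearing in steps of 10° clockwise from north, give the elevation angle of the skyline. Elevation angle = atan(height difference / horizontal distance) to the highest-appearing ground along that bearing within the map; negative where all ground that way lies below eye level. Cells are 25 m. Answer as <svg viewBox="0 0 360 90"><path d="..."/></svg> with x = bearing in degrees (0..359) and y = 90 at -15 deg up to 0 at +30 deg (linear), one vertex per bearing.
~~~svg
<svg viewBox="0 0 360 90"><path d="M0 60l10-1 10 2 10 2 10 2 10-3 10-1 10-1 10-1 10-1 10-1 10-2 10-1 10-3 10-6 10-5 10-2 10-2 10 1 10 6 10 2 10 1 10-1 10-1 10-1 10 1 10 4 10 1 10 2 10-4 10 3 10-1 10 4 10 2 10 2 10 2"/></svg>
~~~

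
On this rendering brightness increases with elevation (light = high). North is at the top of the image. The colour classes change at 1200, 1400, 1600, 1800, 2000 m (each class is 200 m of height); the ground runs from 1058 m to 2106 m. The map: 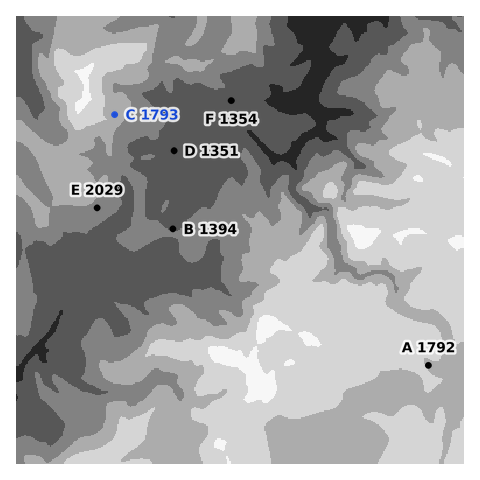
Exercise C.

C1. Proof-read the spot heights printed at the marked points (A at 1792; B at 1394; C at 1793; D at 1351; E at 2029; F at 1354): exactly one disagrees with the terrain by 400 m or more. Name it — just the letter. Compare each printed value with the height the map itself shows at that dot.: E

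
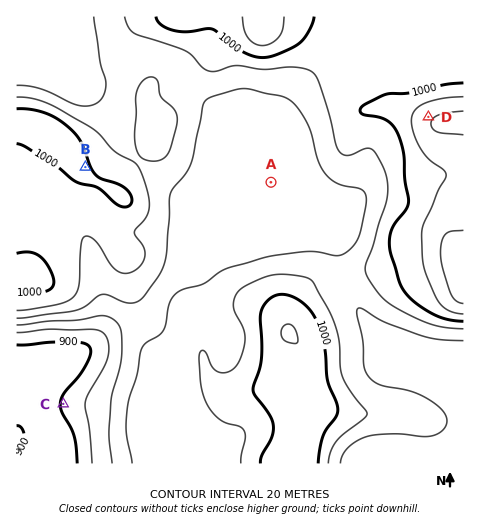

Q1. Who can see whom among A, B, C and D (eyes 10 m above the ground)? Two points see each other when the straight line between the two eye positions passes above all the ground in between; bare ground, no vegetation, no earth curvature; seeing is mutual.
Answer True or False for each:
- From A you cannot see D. False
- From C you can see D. False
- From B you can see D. True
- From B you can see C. False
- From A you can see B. True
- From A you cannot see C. True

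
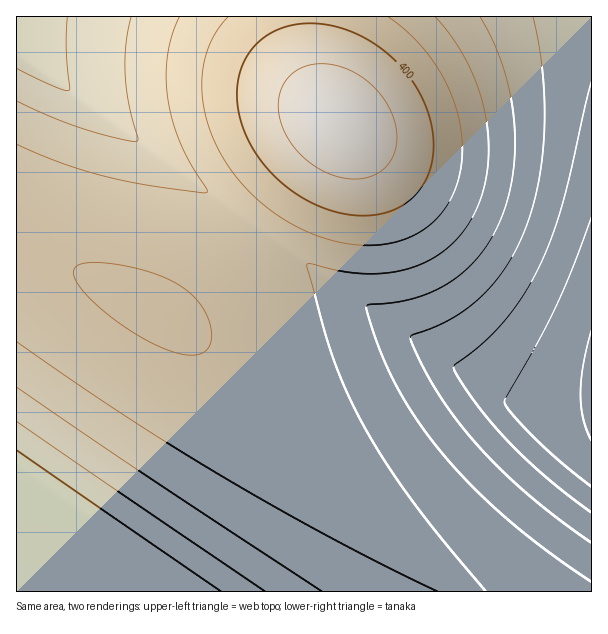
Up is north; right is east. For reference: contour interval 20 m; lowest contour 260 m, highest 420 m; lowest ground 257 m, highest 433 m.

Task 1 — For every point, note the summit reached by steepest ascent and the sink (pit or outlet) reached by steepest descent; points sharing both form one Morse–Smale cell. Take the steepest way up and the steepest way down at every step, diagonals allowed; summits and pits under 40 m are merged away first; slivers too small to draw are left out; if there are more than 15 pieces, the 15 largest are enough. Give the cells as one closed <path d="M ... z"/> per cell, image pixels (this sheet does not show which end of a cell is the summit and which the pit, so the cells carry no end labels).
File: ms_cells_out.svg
<path d="M591 16l-282 0 1 38 6 29 12 27 10 13-110 144-37 37-17 10-10 1 33 25 75 80 67 66 59 50 52 41 10 10 1 5 131-1z"/><path d="M21 242l-5 1 1 349 443-1 0-4-10-10-61-48-74-66-92-97-46-42-28-18z"/><path d="M308 16l-291 0-1 226 10 2 138 70 10 0 17-10 37-37 20-25 32-45 58-74-10-13-12-27-6-29z"/>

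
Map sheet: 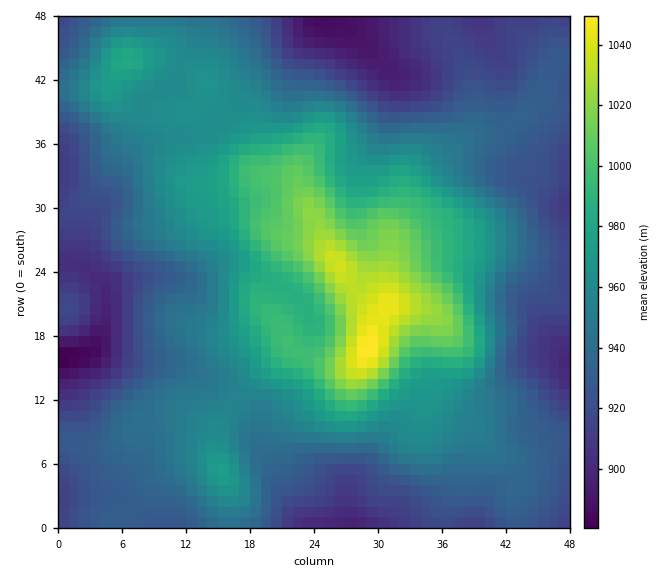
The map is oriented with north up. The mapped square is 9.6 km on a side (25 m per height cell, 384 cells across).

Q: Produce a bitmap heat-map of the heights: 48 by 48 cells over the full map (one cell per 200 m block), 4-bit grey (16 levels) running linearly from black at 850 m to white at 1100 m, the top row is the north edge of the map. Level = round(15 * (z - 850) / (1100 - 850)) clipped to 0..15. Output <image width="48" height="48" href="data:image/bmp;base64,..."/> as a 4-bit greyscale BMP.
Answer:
<image width="48" height="48" href="data:image/bmp;base64,Qk32BAAAAAAAAHYAAAAoAAAAMAAAADAAAAABAAQAAAAAAIAEAAATCwAAEwsAABAAAAAAAAAAAAAAABEREQAiIiIAMzMzAERERABVVVUAZmZmAHd3dwCIiIgAmZmZAKqqqgC7u7sAzMzMAN3d3QDu7u4A////AERFVVVVVVVWZVVEMzMzMzNERERERFVURERFVVVVVVVmZmVEQzMzM0RERERERVVVRERFVVVVVVZndmVEREQzRERERVVVVVVVRERFVVVVVWZ3d2VUREREREREVVVVVVVVVERFVVVVVmd3d2VVVERERERVVVVVVVVVVERVVVVVZmd3dmVVVURERFVVZlVVVVVVVEVVVVVVZmd3dlVVVVVVVVZmZmZmZlVVVFVVVVVWZmd3ZlVVVVVVVWZmZmZmZlVVVVVVVVVWZmd3ZmZmZmZmZmZ3d2ZmZlVVVURFVVZmZmZ3ZmZmZnd3d2d3d3ZmZlVVVEREVVZmZmZmZmZmd3iIh3d3d3ZmZlVVREREVVVmZmZmZmZnd4iZiHd3d3dmZlVURDM0RVVWZmZmZmZ3d4mamYh3d3dmZlVURDMzREVVZmZmZ3d3iJmqqpiHd3d2ZVVEQyIzNERVVWZmZ3iIiZq7u6mIiIh3ZVREMyIiM0RVVWZmd3iJmZq7zLqYiIiHZURDMyIiI0RVVWZnd4iZmZmrzLqZmZmYdVRDMzMiI0RVVmZnd4iZmZmrzLupmqmYdlRDMzMzM0RVZmZneIiZmImrzMuqqqqYdlREM0QzM0RVZmZneImZiImrvMu7qqqXZlRERERDM0RVZmZneImYiJmru8y7uqmHZVRERERDM0RVVVZneIiIiJqru8y7uqmHZVREREQzM0RFVVZneIiIiZq7u7u7qpmHZVVERDMzM0REVVZneIiImau7u7u6qZiHZlVURDMzNERFVVZneIiJmqu7u7uqmYiHdmVVRDMzREVVVmZneImZqru7qqqqmYiIdmVVRDM0RFVWZmd3eImaqru6qqqqmYiId2VVRERERVZmZ3d3iJmaqrqqqqqpmYiId2VVRERERVZmZ3d3iJmaqqqpmqqpmYiHdmVURERERVZmd3d4iJmaqqqZmZmZmYiHdmVURERERFVmd3eIiJmaqqmYiZmZiIh3ZlVERERERVZnd3eIiZmZqqmIiIiIiHdmVVVERERFVVZnd3eIiZmZqpiIiIiIh3ZlVVRERERFVVZnd3eIiZmZqZiHd3iHd2ZlVVRERERFVWZnd3d4iZmZmZiHd3d3dmZlVVVERERFVmZmd3d3iIiJmZiHdmd3ZmZlVVVURERVZmZmd3d3d4iIiIiHdmZmZmZlVVVVRERVZmZ3d3d3d3d3eIh3ZlVWZVVVVVVVVFVWZ3d3d3d3d3d3d3d2ZVVVVVVVVVVVVVVnd3d3d3d3d3dmZnZmVERERFVVVVVVVWZnd3d3d3d3d3ZmZmZVRDMzRERVVFVVVWZ3d3d3d3d3dmZVVVVEQzMzNEREREVVVFZneId3d3d3ZmZVVURDMzMzM0RERERVVVVneIh3d3d3ZmVUREMzMzMzNERERERFVVVmeIh3d3dmZlVEMzMzMjMzNERERERFVUVWd3d3d2ZmZlVDMzIiIjMzREREREREREVWZ3dmZmZmZVRDMiIiIzMzRERDRERERERVZmZmZmZmVVRDMiIiIzMzREQzNERERA=="/>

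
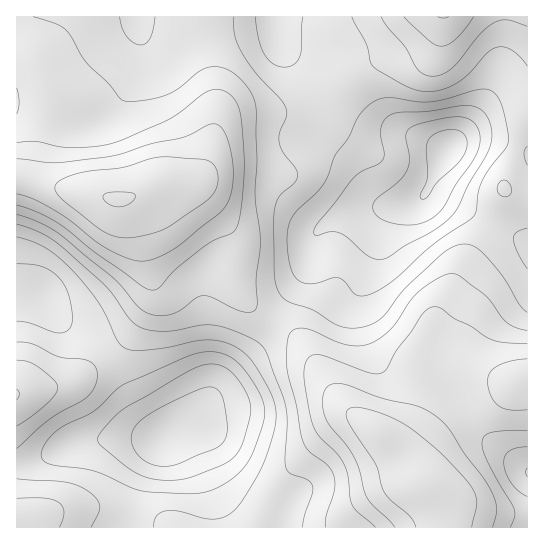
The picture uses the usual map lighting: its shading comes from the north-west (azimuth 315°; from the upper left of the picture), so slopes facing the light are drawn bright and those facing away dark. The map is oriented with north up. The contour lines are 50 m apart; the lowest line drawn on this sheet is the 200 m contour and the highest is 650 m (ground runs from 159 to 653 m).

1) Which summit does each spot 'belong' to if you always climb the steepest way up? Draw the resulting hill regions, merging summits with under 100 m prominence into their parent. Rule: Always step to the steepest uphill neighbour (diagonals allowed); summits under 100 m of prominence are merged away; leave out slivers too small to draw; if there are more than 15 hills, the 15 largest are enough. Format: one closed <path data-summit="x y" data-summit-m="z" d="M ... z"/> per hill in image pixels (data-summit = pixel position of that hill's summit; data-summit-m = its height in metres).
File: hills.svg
<path data-summit="118 199" data-summit-m="653" d="M275 16l-259 1 0 277 27 3 8 13 12 13 28 16 18 19 11 16 19 37 22 27-6 2-36-3-32 4-20 6-37 16-13 1 0 64 264 0 0-3-4-6-30-15-19-17-7-10-14-38-6-6-19-1-10 2 17-7 10-10 22-34 44-46 40-66 6-25 6-15 16-11 13-5 27-7 20-1 22-6 6-2 6-10 101 53-1-91-21-8-23-4-22 2-16 8-38-16-34-4-26-9-18-14-24-35-25-25-4-15z"/><path data-summit="422 485" data-summit-m="639" d="M427 189l-2 6-10 6-60 11-22 8-12 8-8 10-5 25-5 14-38 60-44 46-22 34-10 10-13 6 25 0 6 6 14 38 7 10 19 17 30 15 5 9 246-1 0-284z"/><path data-summit="443 17" data-summit-m="552" d="M527 16l-250 0-1 15 4 15 25 25 24 35 26 18 18 5 34 4 38 16 16-8 22-2 23 4 21 8z"/><path data-summit="17 394" data-summit-m="452" d="M33 295l-17 0 0 168 14 0 37-16 20-6 32-4 36 3 6-1-22-28-19-37-15-21-14-14-28-16-12-13-8-13z"/>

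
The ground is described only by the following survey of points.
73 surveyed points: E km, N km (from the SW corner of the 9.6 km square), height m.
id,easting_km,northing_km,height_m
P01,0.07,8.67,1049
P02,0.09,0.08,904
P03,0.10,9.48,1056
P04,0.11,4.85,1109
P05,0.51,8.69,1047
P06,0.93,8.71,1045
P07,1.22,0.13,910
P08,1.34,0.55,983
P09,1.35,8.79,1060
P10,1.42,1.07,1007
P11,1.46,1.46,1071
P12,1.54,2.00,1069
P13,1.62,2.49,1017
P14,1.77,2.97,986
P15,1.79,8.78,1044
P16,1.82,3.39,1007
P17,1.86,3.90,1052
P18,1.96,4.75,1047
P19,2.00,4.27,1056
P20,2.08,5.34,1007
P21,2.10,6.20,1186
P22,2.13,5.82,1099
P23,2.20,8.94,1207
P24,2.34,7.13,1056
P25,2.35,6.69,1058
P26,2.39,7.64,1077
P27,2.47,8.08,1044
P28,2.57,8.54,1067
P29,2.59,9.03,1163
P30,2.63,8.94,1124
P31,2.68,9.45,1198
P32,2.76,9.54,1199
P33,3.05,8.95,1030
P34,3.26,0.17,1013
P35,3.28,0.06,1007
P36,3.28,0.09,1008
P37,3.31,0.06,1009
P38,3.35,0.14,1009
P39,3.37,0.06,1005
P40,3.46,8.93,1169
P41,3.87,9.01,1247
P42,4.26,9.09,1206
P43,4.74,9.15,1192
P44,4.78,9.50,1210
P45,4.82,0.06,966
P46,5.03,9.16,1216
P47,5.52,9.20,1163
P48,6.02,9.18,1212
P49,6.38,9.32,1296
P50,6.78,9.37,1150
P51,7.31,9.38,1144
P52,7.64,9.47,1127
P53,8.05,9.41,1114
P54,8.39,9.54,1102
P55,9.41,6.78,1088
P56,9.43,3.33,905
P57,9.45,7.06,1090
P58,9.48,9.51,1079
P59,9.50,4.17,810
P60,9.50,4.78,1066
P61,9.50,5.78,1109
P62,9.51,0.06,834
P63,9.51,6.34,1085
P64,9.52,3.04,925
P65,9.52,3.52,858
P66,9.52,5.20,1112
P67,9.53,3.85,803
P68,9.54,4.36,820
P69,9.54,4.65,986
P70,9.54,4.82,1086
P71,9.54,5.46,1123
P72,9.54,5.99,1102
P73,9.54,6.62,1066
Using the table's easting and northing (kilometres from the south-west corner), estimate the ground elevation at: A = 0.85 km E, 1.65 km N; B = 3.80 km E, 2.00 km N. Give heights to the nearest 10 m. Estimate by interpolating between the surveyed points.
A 1020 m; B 1060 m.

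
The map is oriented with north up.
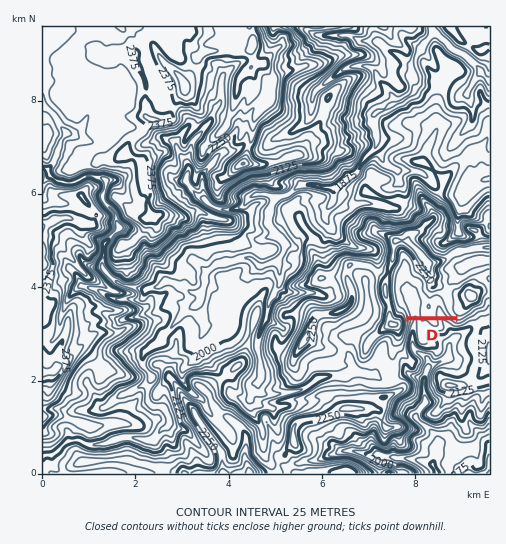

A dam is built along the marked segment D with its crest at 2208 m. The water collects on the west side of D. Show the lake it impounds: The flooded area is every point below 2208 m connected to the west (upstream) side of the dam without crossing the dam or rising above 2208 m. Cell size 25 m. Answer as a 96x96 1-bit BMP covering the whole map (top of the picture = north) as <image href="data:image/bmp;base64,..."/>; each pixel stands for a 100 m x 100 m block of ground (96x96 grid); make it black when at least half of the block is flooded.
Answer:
<image width="96" height="96" href="data:image/bmp;base64,Qk2+BAAAAAAAAD4AAAAoAAAAYAAAAGAAAAABAAEAAAAAAIAEAAATCwAAEwsAAAIAAAAAAAAA////AAAAAAAAAAAAAAAAAAAAAAAAAAAAAAAAAAAAAAAAAAAAAAAAAAAAAAAAAAAAAAAAAAAAAAAAAAAAAAAAAAAAAAAAAAAAAAAAAAAAAAAAAAAAAAAAAAAAAAAAAAAAAAAAAAAAAAAAAAAAAAAAAAAAAAAAAAAAAAAAAAAAAAAAAAAAAAAAAAAAAAAAAAAAAAAAAAAAAAAAAAAAAAAAAAAAAAAAAAAAAAAAAAAAAAAAAAAAAAAAAAAAAAAAAAAAAAAAAAAAAAAAAAAAAAAAAAAAAAAAAAAAAAAAAAAAAAAAAAAAAAAAAAAAAAAAAAAAAAAAAAAAAAAAAAAAAAAAAAAAAAAAAAAAAAAAAAAAAAAAAAAAAAAAAAAAAAAAAAAAAAAAAAAAAAAAAAAAAAAAAAAAAAAAAAAAAAAAAAAAAAAAAAAAAAAAAAAAAAAAAAAAAAAAAAAAAAAAAAAAAAAAAAAAAAAAAAAAAAAAAAAAAAAAAAAAAAAAAAAAAAAAAAAAAAAAAAAAAAAAAAAAAAAAAAAAAAAAAAAAAAAAAAAAAAAAAAAAAAAAAAAD/gAAAAAAAAAAAAAP/gAAAAAAAAAAAAAP/gAAAAAAAAAAAAAP/AAAAAAAAAAAAAAf6AAAAAAAAAAAAAAfwAAAAAAAAAAAAAAfwAAAAAAAAAAAAAAfwAAAAAAAAAAAAAAPAAAAAAAAAAAAAAAOAAAAAAAAAAAAAAAOAAAAAAAAAAAAAAAGAAAAAAAAAAAAAAAEAAAAAAAAAAAAAAAAAAAAAAAAAAAAAAAAAAAAAAAAAAAAAAAAAAAAAAAAAAAAAAAAAAAAAAAAAAAAAAAAAAAAAAAAAAAAAAAAAAAAAAAAAAAAAAAAAAAAAAAAAAAAAAAAAAAAAAAAAAAAAAAAAAAAAAAAAAAAAAAAAAAAAAAAAAAAAAAAAAAAAAAAAAAAAAAAAAAAAAAAAAAAAAAAAAAAAAAAAAAAAAAAAAAAAAAAAAAAAAAAAAAAAAAAAAAAAAAAAAAAAAAAAAAAAAAAAAAAAAAAAAAAAAAAAAAAAAAAAAAAAAAAAAAAAAAAAAAAAAAAAAAAAAAAAAAAAAAAAAAAAAAAAAAAAAAAAAAAAAAAAAAAAAAAAAAAAAAAAAAAAAAAAAAAAAAAAAAAAAAAAAAAAAAAAAAAAAAAAAAAAAAAAAAAAAAAAAAAAAAAAAAAAAAAAAAAAAAAAAAAAAAAAAAAAAAAAAAAAAAAAAAAAAAAAAAAAAAAAAAAAAAAAAAAAAAAAAAAAAAAAAAAAAAAAAAAAAAAAAAAAAAAAAAAAAAAAAAAAAAAAAAAAAAAAAAAAAAAAAAAAAAAAAAAAAAAAAAAAAAAAAAAAAAAAAAAAAAAAAAAAAAAAAAAAAAAAAAAAAAAAAAAAAAAAAAAAAAAAAAAAAAAAAAAAAAAAAAAAAAAAAAAAAAAAAAAAAAAAAAAAAAAAAAAAAAAAAAAAAAAAAAAAAAAAAAAAAAAAAAAAAAAAAAAAAAAAAAAAAAAAAAAAAAAAAAAAAAAAAAAAAAAAAA="/>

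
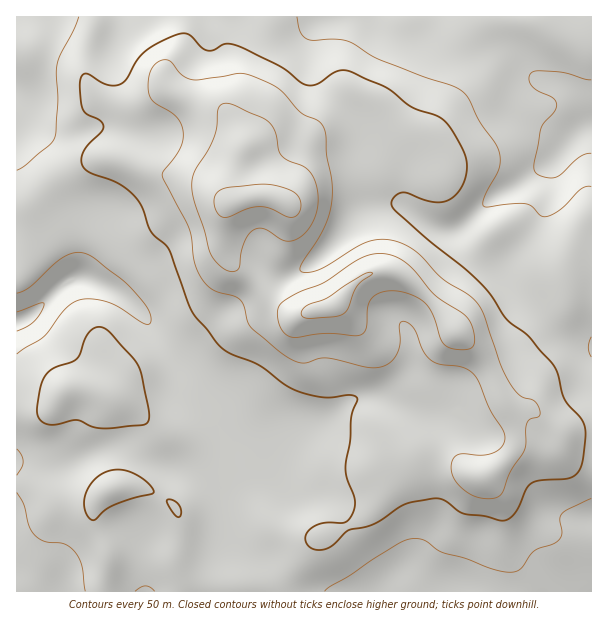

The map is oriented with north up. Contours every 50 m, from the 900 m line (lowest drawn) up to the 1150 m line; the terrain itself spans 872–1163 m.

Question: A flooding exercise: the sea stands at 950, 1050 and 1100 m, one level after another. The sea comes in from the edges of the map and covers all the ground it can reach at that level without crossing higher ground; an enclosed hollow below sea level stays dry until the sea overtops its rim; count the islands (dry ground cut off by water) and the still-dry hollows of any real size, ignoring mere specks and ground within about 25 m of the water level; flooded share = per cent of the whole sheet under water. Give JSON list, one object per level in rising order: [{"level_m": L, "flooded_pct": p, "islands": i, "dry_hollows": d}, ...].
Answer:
[{"level_m": 950, "flooded_pct": 17, "islands": 0, "dry_hollows": 0}, {"level_m": 1050, "flooded_pct": 83, "islands": 1, "dry_hollows": 0}, {"level_m": 1100, "flooded_pct": 94, "islands": 2, "dry_hollows": 0}]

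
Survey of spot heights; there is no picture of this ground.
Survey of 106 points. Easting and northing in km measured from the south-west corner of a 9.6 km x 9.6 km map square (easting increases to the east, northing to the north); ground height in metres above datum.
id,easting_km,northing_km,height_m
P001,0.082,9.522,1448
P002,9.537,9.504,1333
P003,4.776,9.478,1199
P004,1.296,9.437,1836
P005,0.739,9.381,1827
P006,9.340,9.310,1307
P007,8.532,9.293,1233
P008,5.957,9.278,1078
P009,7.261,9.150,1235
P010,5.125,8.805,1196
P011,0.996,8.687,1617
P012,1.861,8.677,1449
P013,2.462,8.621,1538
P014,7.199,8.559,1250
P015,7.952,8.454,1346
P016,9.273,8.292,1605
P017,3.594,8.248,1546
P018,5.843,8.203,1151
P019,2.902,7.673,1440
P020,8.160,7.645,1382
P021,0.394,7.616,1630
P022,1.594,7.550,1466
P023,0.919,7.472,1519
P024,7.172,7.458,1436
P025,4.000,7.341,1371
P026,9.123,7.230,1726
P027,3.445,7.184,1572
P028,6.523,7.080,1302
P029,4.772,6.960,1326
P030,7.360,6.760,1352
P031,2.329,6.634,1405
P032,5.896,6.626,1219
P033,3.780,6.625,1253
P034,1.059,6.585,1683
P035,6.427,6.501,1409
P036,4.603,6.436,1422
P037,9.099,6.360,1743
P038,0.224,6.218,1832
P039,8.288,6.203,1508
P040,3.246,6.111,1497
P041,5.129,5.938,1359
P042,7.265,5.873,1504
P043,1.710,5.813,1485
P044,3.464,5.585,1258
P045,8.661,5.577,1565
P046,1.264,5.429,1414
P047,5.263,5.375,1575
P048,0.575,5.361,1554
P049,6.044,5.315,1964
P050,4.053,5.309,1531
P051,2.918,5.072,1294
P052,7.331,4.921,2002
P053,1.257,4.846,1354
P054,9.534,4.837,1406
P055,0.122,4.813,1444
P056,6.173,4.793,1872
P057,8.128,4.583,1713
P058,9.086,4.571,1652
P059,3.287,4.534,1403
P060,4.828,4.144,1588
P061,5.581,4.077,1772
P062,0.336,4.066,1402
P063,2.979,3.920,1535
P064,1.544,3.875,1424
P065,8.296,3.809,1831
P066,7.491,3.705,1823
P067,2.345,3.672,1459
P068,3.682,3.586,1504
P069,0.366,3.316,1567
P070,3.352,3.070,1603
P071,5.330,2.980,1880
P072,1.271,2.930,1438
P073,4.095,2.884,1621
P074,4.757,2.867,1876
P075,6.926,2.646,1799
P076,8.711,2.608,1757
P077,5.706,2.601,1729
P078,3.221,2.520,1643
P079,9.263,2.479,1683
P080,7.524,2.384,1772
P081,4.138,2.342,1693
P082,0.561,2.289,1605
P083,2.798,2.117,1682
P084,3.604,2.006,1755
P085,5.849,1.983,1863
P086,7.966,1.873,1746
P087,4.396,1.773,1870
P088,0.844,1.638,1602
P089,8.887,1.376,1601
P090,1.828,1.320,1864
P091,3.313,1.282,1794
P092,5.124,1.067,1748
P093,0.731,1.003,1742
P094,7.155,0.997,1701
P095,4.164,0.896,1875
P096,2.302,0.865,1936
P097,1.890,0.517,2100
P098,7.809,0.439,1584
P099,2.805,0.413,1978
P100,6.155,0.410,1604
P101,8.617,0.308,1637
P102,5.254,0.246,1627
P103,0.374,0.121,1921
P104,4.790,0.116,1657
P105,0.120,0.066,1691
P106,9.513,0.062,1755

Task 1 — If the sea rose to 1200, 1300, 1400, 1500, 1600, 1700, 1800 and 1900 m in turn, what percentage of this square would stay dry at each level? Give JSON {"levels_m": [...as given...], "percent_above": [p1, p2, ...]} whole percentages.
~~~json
{"levels_m": [1200, 1300, 1400, 1500, 1600, 1700, 1800, 1900], "percent_above": [95, 89, 81, 63, 46, 29, 15, 6]}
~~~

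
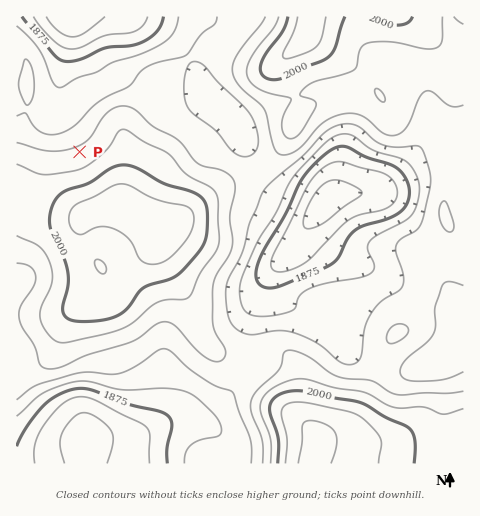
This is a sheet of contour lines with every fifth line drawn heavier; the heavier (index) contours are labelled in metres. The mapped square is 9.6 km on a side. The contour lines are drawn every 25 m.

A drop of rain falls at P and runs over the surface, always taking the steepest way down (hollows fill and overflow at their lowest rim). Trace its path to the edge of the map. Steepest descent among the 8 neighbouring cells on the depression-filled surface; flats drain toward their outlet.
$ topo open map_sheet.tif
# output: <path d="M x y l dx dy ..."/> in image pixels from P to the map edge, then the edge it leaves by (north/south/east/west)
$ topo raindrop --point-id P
<path d="M80 152l-9-13-10-10-2-5 0-49 1-1 0-6 2-7 0-6 1-1 0-7 1-1 2-15 2-7 0-7"/>
exit: north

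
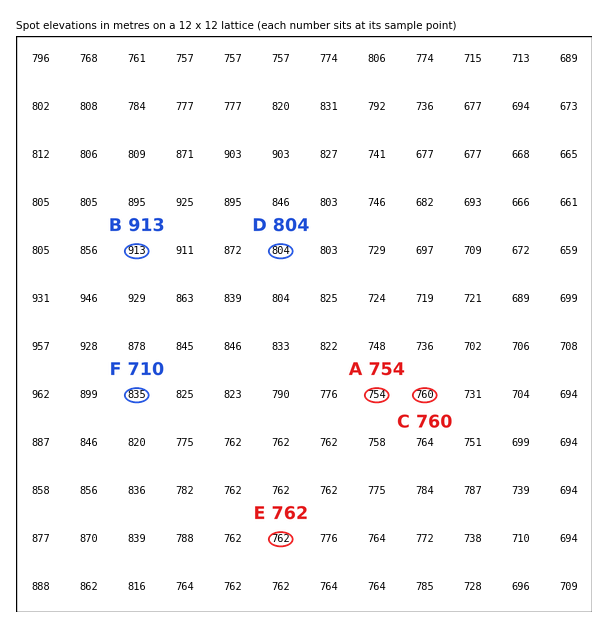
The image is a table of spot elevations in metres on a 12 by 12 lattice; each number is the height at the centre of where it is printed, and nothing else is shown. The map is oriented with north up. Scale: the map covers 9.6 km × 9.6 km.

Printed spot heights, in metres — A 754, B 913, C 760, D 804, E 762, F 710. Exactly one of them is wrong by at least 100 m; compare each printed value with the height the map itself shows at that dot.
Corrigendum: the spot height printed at F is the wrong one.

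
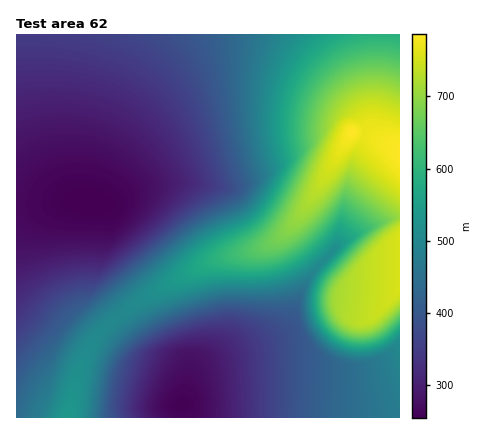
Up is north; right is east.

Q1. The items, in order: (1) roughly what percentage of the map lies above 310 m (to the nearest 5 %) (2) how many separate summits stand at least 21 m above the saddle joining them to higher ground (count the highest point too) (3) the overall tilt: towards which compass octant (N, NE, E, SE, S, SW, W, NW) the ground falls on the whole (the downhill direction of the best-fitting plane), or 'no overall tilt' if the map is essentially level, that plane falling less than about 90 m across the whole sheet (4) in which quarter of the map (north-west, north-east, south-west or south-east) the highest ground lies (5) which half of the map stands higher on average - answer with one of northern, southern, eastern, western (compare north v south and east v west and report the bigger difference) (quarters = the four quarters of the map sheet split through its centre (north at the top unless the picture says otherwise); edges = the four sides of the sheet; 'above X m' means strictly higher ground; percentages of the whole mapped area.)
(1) Roughly 80 % of the ground is higher than 310 m.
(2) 3 summits rise at least 21 m above their surroundings.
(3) The general tilt is down to the west (the land rises towards the east).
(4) The highest point lies in the north-east quarter of the map.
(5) The eastern half stands higher on average than the western half.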